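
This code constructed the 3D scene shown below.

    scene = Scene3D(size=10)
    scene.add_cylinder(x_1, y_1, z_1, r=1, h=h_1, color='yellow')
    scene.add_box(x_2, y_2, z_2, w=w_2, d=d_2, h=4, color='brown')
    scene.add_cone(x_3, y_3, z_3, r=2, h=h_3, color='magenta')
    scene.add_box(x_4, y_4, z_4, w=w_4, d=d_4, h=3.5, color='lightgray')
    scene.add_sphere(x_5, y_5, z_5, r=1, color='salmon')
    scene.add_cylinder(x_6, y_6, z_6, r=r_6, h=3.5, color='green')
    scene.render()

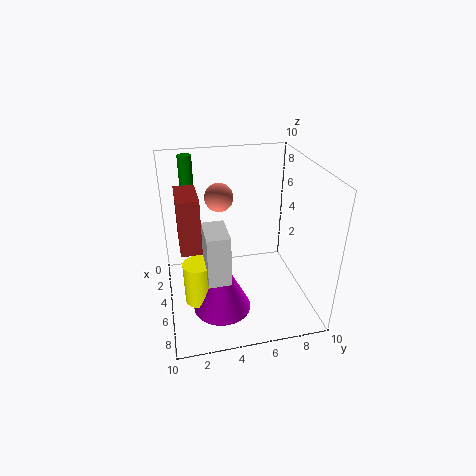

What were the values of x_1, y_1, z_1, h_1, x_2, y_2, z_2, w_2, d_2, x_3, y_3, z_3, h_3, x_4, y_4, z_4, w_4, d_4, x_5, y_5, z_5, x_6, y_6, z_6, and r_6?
x_1 = 6, y_1 = 2, z_1 = 1, h_1 = 3, x_2 = 2, y_2 = 1, z_2 = 4, w_2 = 3, d_2 = 1.5, x_3 = 6.5, y_3 = 3.5, z_3 = 0.5, h_3 = 4, x_4 = 5, y_4 = 2.5, z_4 = 3, w_4 = 2.5, d_4 = 1.5, x_5 = 3.5, y_5 = 4, z_5 = 7.5, x_6 = 1.5, y_6 = 2, z_6 = 6.5, r_6 = 0.5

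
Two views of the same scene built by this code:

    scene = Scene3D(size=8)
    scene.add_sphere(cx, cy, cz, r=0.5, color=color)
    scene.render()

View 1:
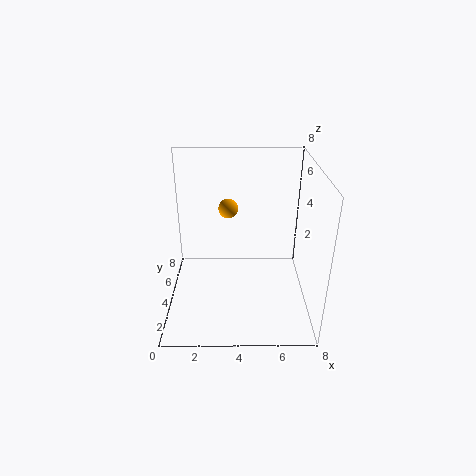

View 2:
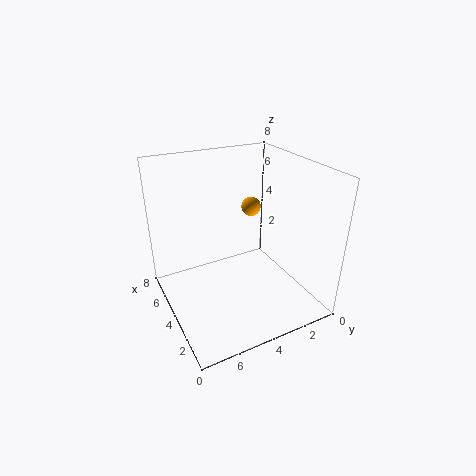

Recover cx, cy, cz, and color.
cx = 3.5
cy = 3.5
cz = 6
color = 'orange'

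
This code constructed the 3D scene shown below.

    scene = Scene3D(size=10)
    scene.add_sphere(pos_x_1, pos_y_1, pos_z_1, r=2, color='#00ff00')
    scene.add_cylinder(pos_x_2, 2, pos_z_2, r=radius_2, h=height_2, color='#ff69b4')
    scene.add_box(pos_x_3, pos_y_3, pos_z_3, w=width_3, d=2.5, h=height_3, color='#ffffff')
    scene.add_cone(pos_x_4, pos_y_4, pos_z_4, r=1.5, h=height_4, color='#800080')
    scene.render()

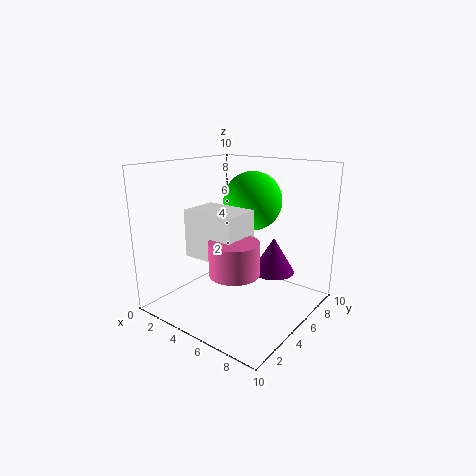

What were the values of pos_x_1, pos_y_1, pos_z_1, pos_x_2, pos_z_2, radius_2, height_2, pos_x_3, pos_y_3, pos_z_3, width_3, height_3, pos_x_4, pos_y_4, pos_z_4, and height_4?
pos_x_1 = 5.5
pos_y_1 = 6
pos_z_1 = 7.5
pos_x_2 = 7
pos_z_2 = 4
radius_2 = 1.5
height_2 = 2
pos_x_3 = 3.5
pos_y_3 = 1.5
pos_z_3 = 4.5
width_3 = 3.5
height_3 = 3
pos_x_4 = 7
pos_y_4 = 6.5
pos_z_4 = 2.5
height_4 = 2.5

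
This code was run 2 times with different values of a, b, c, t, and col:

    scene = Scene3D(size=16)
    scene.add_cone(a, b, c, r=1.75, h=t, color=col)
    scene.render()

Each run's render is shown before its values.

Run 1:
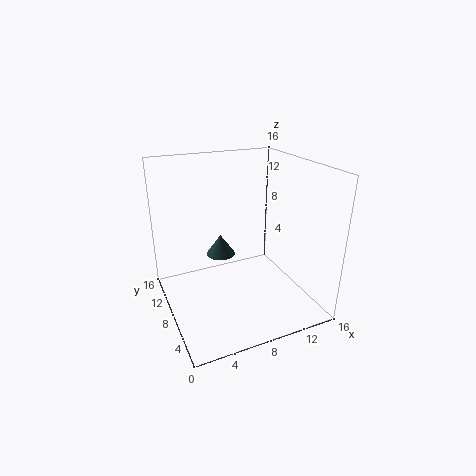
a = 7.25
b = 11.5
c = 4.5
t = 2.5
col = 'darkslategray'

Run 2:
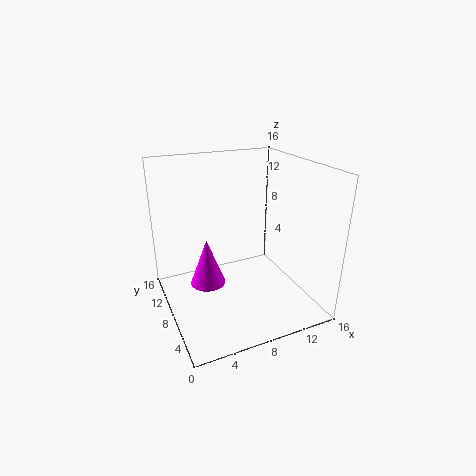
a = 3.5
b = 5.5
c = 5
t = 4.75
col = 'magenta'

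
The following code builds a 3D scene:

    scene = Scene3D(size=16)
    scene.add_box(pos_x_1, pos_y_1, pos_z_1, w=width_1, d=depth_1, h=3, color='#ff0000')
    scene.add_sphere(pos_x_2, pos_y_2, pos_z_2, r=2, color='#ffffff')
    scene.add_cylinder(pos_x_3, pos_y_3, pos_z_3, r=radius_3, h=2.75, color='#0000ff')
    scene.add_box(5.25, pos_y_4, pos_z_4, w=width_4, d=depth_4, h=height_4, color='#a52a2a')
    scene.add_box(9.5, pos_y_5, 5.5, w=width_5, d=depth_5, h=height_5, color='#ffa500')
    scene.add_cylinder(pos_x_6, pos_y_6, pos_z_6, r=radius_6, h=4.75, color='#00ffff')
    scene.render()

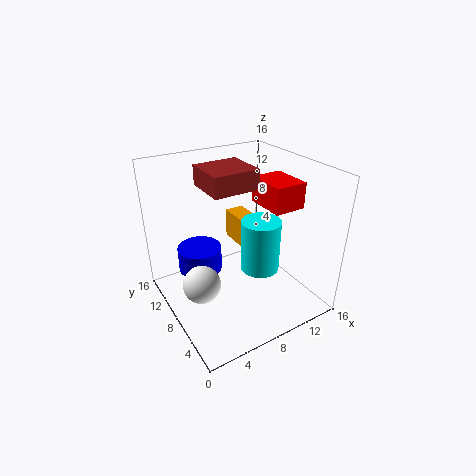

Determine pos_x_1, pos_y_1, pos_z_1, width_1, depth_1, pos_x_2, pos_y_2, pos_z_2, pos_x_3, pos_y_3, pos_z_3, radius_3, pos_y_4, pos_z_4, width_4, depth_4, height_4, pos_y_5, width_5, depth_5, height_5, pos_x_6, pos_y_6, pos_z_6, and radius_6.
pos_x_1 = 11.5, pos_y_1 = 5.75, pos_z_1 = 10.75, width_1 = 3.75, depth_1 = 4.75, pos_x_2 = 2.75, pos_y_2 = 6.75, pos_z_2 = 4.5, pos_x_3 = 4.5, pos_y_3 = 10.75, pos_z_3 = 3.75, radius_3 = 2.5, pos_y_4 = 7.75, pos_z_4 = 13.25, width_4 = 5.25, depth_4 = 5, height_4 = 2.25, pos_y_5 = 8, width_5 = 2.25, depth_5 = 5.25, height_5 = 3.5, pos_x_6 = 6.5, pos_y_6 = 1.75, pos_z_6 = 8.5, radius_6 = 1.75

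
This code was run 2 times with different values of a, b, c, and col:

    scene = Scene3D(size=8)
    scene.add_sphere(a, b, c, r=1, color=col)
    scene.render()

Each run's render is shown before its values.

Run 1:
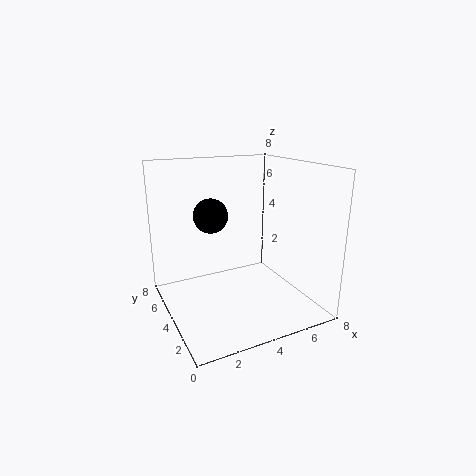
a = 3; b = 5.5; c = 5; col = 'black'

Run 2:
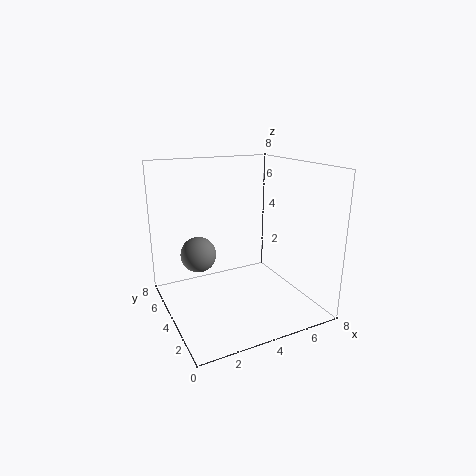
a = 2; b = 5; c = 3; col = 'gray'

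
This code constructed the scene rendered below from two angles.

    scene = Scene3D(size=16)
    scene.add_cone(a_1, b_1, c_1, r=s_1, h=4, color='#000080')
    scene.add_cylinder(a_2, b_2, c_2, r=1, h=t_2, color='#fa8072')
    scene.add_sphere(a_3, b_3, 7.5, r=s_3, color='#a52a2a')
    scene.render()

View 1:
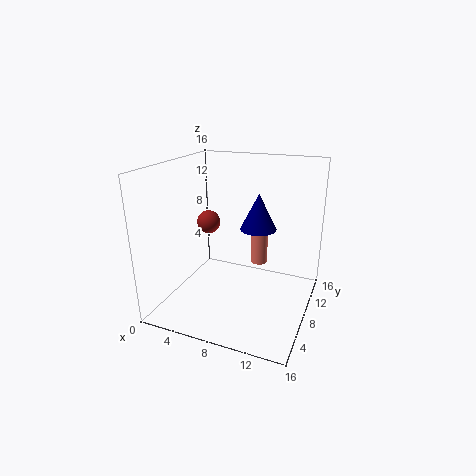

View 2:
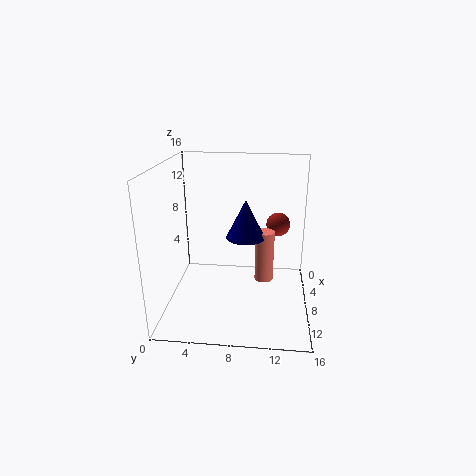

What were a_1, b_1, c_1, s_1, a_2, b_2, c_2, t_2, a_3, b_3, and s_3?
a_1 = 10; b_1 = 9; c_1 = 9; s_1 = 2; a_2 = 9.5; b_2 = 11; c_2 = 4; t_2 = 5.5; a_3 = 2; b_3 = 12.5; s_3 = 1.5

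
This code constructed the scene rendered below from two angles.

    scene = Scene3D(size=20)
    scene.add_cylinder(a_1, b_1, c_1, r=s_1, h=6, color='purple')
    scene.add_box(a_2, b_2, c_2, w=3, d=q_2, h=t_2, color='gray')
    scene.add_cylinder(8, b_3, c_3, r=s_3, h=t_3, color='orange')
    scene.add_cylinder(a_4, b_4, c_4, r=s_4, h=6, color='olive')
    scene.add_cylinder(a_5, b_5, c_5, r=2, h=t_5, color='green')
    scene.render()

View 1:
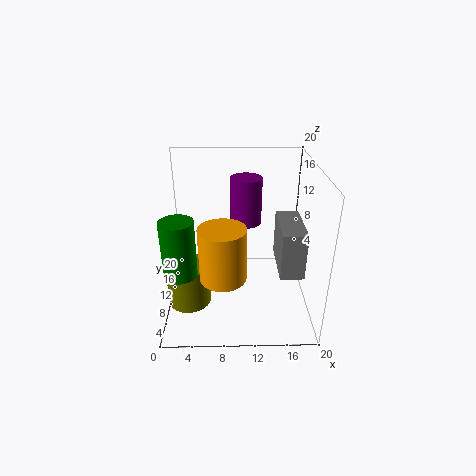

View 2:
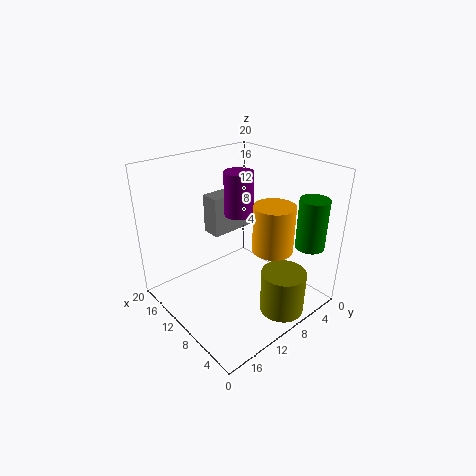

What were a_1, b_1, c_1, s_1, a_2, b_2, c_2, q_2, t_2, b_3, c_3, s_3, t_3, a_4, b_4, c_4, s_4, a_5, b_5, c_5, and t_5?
a_1 = 11, b_1 = 9, c_1 = 13, s_1 = 2, a_2 = 15, b_2 = 3, c_2 = 8, q_2 = 7, t_2 = 6, b_3 = 5, c_3 = 7, s_3 = 3, t_3 = 7, a_4 = 3, b_4 = 8, c_4 = 1, s_4 = 3, a_5 = 3, b_5 = 3, c_5 = 9, t_5 = 7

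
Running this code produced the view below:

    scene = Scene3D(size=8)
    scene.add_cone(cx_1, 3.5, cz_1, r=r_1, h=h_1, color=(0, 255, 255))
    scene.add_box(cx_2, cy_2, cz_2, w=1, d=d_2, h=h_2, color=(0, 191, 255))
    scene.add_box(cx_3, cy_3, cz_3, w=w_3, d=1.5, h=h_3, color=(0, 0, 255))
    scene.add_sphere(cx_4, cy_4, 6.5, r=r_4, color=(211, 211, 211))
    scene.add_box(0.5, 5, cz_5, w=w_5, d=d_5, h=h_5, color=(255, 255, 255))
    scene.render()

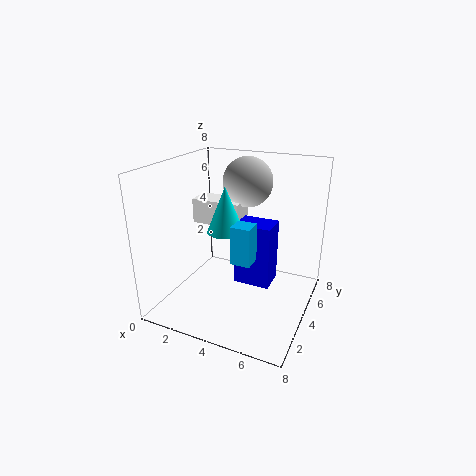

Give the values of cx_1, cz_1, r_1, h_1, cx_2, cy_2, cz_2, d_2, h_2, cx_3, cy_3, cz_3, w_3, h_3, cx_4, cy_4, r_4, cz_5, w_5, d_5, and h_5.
cx_1 = 3.5, cz_1 = 4.5, r_1 = 1, h_1 = 2.5, cx_2 = 4.5, cy_2 = 2, cz_2 = 3.5, d_2 = 1, h_2 = 2, cx_3 = 4, cy_3 = 3.5, cz_3 = 1.5, w_3 = 2, h_3 = 3.5, cx_4 = 3.5, cy_4 = 6.5, r_4 = 1.5, cz_5 = 4, w_5 = 3, d_5 = 1.5, h_5 = 1.5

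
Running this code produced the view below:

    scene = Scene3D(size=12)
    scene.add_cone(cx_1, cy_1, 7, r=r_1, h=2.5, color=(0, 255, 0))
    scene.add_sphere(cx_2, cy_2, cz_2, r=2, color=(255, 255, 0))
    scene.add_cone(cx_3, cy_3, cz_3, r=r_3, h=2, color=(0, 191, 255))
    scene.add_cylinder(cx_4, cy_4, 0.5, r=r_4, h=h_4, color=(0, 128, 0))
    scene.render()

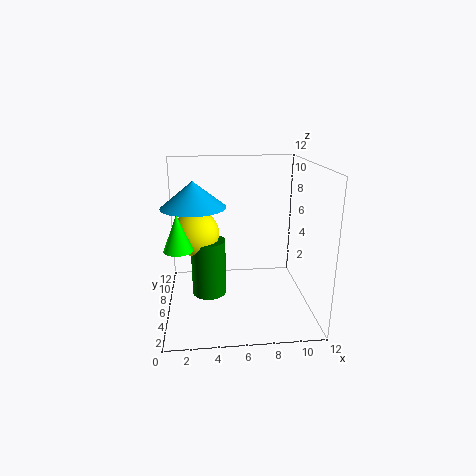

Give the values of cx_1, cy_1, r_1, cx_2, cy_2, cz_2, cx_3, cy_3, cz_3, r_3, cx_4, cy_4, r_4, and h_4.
cx_1 = 1.5
cy_1 = 1.5
r_1 = 1
cx_2 = 2.5
cy_2 = 7.5
cz_2 = 6
cx_3 = 2.5
cy_3 = 5
cz_3 = 9
r_3 = 2.5
cx_4 = 3.5
cy_4 = 7
r_4 = 1.5
h_4 = 5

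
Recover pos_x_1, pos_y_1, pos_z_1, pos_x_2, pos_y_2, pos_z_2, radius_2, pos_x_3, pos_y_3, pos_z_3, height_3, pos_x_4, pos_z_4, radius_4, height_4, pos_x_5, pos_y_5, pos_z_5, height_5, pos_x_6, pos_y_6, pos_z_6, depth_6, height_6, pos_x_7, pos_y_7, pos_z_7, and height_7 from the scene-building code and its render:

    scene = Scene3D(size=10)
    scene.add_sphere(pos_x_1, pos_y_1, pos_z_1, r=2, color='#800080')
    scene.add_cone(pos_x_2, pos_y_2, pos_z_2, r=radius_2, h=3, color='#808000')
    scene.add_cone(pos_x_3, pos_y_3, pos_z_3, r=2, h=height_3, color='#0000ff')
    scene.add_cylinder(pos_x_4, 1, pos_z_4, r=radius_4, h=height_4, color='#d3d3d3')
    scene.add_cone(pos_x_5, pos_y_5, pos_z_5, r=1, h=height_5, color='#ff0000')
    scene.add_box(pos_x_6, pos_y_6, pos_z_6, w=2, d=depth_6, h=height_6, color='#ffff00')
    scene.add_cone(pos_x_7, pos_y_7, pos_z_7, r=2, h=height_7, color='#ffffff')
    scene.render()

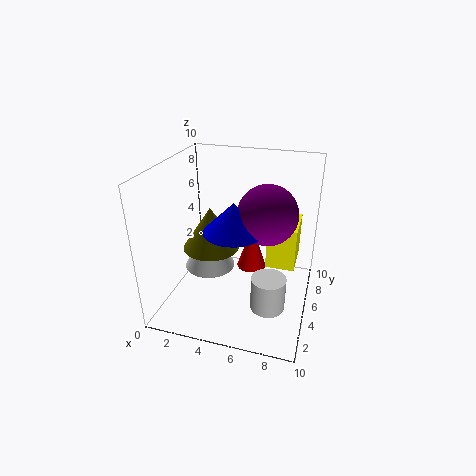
pos_x_1 = 7; pos_y_1 = 5; pos_z_1 = 7; pos_x_2 = 3; pos_y_2 = 5; pos_z_2 = 4; radius_2 = 2; pos_x_3 = 5; pos_y_3 = 4; pos_z_3 = 6; height_3 = 2; pos_x_4 = 8; pos_z_4 = 3; radius_4 = 1; height_4 = 2; pos_x_5 = 6; pos_y_5 = 5; pos_z_5 = 3; height_5 = 3; pos_x_6 = 7; pos_y_6 = 5; pos_z_6 = 3; depth_6 = 3; height_6 = 3; pos_x_7 = 2; pos_y_7 = 7; pos_z_7 = 1; height_7 = 4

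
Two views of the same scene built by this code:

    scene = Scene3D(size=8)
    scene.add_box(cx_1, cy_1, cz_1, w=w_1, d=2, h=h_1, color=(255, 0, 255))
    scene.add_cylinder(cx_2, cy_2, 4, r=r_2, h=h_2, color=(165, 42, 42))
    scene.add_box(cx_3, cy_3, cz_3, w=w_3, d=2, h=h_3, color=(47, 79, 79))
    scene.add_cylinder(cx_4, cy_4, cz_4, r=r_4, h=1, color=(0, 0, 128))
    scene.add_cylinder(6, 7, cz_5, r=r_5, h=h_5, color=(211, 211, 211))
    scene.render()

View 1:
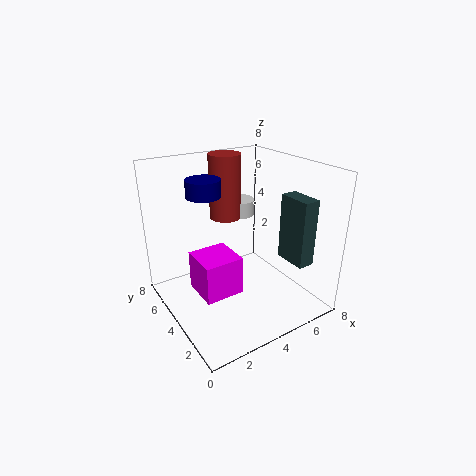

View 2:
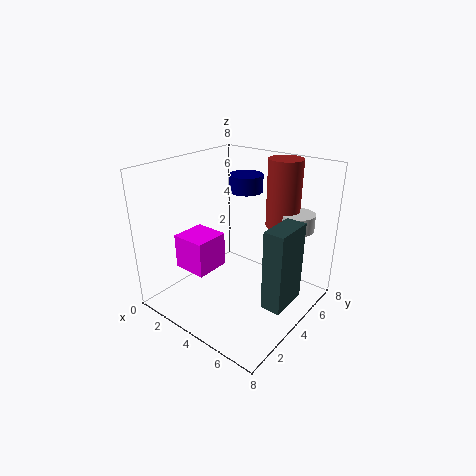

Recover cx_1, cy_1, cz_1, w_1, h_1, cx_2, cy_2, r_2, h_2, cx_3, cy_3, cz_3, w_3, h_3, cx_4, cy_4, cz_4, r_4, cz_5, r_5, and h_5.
cx_1 = 1
cy_1 = 2
cz_1 = 2
w_1 = 2
h_1 = 2
cx_2 = 5
cy_2 = 7
r_2 = 1
h_2 = 4
cx_3 = 7
cy_3 = 2
cz_3 = 2
w_3 = 1
h_3 = 4
cx_4 = 3
cy_4 = 6
cz_4 = 6
r_4 = 1
cz_5 = 4
r_5 = 1
h_5 = 1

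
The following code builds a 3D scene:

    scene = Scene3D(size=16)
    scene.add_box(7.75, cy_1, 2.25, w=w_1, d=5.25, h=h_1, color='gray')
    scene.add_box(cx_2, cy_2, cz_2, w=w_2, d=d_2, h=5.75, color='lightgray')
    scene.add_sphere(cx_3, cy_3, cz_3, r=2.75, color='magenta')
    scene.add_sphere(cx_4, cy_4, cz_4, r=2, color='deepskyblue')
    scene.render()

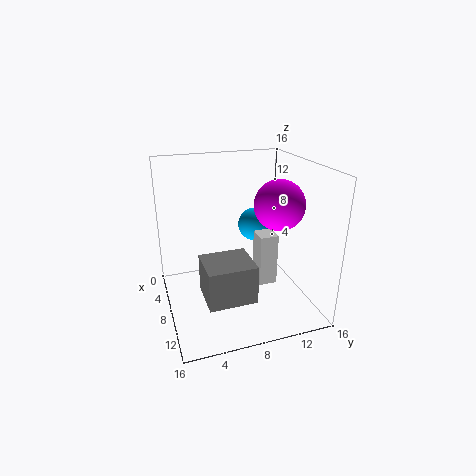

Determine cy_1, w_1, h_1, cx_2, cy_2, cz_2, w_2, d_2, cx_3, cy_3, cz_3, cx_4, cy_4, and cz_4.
cy_1 = 3.5; w_1 = 4.75; h_1 = 4.25; cx_2 = 8.25; cy_2 = 9.75; cz_2 = 3; w_2 = 2.25; d_2 = 2; cx_3 = 9.25; cy_3 = 12.25; cz_3 = 11.75; cx_4 = 4.75; cy_4 = 11.25; cz_4 = 8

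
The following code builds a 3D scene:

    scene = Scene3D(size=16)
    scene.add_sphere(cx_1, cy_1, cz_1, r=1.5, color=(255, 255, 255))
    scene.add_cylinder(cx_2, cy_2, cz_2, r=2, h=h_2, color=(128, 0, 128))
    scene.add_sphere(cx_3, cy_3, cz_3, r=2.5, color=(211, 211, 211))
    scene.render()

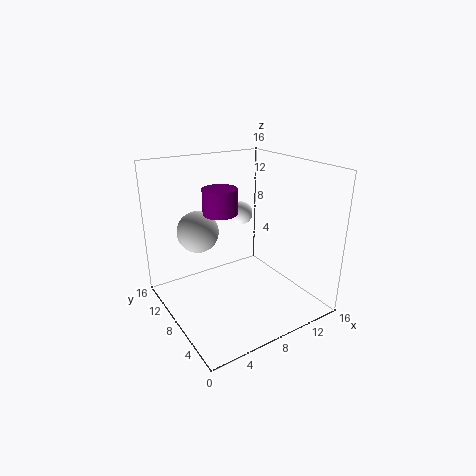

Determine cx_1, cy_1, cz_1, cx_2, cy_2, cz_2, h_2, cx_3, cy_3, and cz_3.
cx_1 = 12
cy_1 = 13.5
cz_1 = 8.5
cx_2 = 7.5
cy_2 = 11
cz_2 = 10
h_2 = 3
cx_3 = 5.5
cy_3 = 13
cz_3 = 7.5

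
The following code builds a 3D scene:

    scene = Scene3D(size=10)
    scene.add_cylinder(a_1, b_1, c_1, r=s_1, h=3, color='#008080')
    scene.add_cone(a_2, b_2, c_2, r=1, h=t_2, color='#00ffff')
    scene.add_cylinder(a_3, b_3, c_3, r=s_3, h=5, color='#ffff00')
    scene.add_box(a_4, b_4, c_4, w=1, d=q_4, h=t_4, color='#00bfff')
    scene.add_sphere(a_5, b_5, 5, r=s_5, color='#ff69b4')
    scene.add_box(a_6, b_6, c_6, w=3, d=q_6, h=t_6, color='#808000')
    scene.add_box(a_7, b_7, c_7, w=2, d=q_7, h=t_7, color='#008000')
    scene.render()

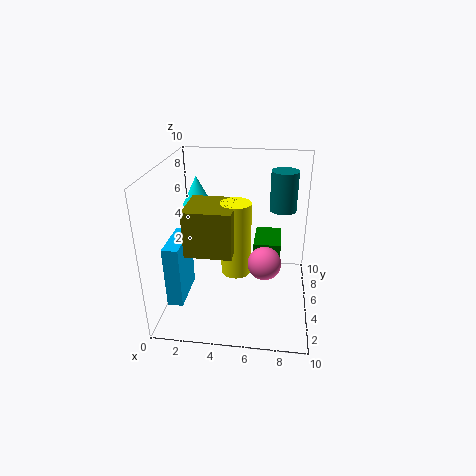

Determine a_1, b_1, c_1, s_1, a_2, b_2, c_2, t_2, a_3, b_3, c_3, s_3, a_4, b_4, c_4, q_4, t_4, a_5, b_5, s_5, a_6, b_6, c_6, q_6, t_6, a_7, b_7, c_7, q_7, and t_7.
a_1 = 8; b_1 = 8; c_1 = 6; s_1 = 1; a_2 = 2; b_2 = 6; c_2 = 7; t_2 = 2; a_3 = 5; b_3 = 4; c_3 = 3; s_3 = 1; a_4 = 1; b_4 = 1; c_4 = 2; q_4 = 3; t_4 = 4; a_5 = 7; b_5 = 2; s_5 = 1; a_6 = 2; b_6 = 2; c_6 = 5; q_6 = 3; t_6 = 3; a_7 = 6; b_7 = 6; c_7 = 2; q_7 = 3; t_7 = 2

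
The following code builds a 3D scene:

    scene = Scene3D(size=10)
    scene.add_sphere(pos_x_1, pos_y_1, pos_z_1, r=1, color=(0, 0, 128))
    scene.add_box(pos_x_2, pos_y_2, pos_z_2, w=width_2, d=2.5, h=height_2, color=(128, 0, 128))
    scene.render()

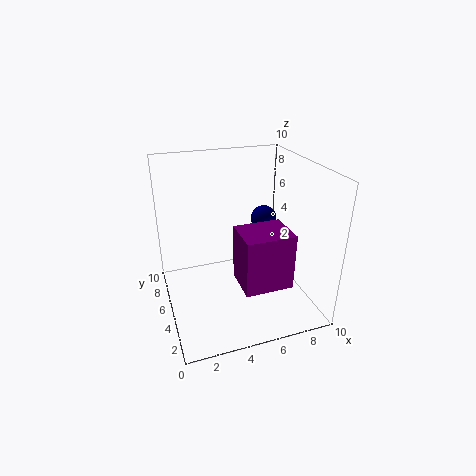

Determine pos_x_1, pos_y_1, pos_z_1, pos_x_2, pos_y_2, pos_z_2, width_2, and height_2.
pos_x_1 = 8; pos_y_1 = 7.5; pos_z_1 = 5; pos_x_2 = 4; pos_y_2 = 0.5; pos_z_2 = 3.5; width_2 = 3; height_2 = 3.5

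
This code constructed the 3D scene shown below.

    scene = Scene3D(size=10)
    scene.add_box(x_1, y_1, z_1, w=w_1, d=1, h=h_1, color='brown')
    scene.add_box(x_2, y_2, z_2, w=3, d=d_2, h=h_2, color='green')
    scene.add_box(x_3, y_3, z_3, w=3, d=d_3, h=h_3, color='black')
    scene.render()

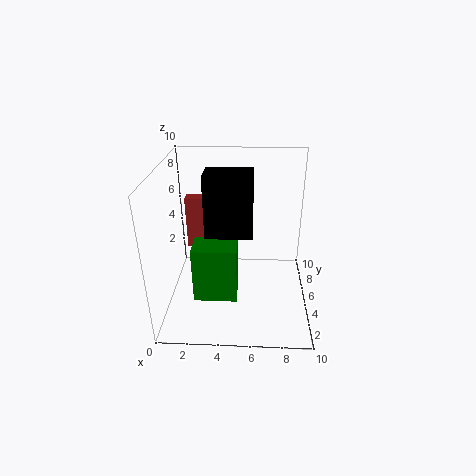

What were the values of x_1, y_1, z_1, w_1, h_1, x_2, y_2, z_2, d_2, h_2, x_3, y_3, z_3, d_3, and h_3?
x_1 = 1
y_1 = 7
z_1 = 3
w_1 = 3
h_1 = 4
x_2 = 2
y_2 = 3
z_2 = 1
d_2 = 2
h_2 = 4
x_3 = 3
y_3 = 3
z_3 = 6
d_3 = 2
h_3 = 4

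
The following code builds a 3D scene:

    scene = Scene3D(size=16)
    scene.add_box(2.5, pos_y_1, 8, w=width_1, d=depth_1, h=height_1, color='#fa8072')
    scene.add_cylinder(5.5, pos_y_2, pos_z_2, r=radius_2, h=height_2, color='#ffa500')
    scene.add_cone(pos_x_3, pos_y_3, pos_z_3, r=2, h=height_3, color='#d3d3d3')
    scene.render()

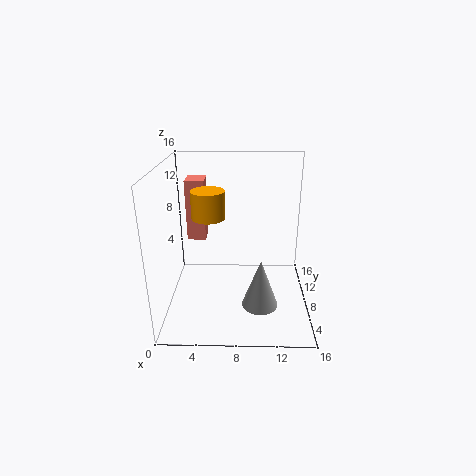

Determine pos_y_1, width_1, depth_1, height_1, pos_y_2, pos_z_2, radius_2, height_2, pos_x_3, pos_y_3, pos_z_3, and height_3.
pos_y_1 = 7.5
width_1 = 2
depth_1 = 2.5
height_1 = 6.5
pos_y_2 = 2.5
pos_z_2 = 12.5
radius_2 = 1.5
height_2 = 2.5
pos_x_3 = 10.5
pos_y_3 = 5.5
pos_z_3 = 1
height_3 = 5.5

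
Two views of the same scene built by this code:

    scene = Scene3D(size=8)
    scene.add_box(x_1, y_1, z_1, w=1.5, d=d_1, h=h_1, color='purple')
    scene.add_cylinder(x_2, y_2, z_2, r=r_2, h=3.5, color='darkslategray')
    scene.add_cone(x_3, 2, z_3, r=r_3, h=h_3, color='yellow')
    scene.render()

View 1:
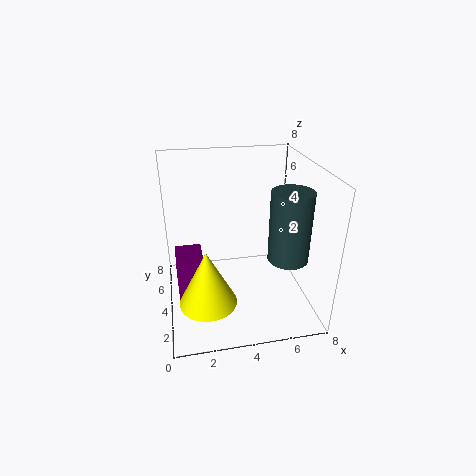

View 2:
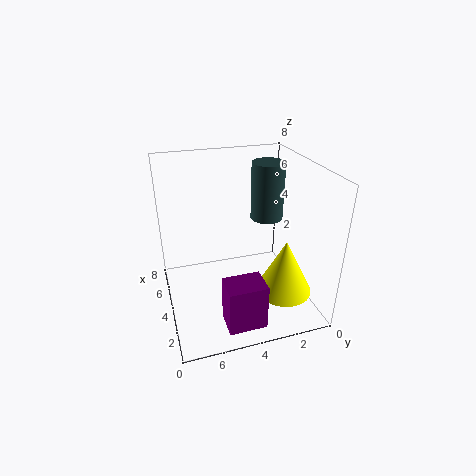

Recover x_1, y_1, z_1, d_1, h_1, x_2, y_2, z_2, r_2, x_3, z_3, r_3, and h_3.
x_1 = 0.5; y_1 = 3.5; z_1 = 0.5; d_1 = 2; h_1 = 2.5; x_2 = 6; y_2 = 1.5; z_2 = 4; r_2 = 1; x_3 = 2; z_3 = 1.5; r_3 = 1.5; h_3 = 3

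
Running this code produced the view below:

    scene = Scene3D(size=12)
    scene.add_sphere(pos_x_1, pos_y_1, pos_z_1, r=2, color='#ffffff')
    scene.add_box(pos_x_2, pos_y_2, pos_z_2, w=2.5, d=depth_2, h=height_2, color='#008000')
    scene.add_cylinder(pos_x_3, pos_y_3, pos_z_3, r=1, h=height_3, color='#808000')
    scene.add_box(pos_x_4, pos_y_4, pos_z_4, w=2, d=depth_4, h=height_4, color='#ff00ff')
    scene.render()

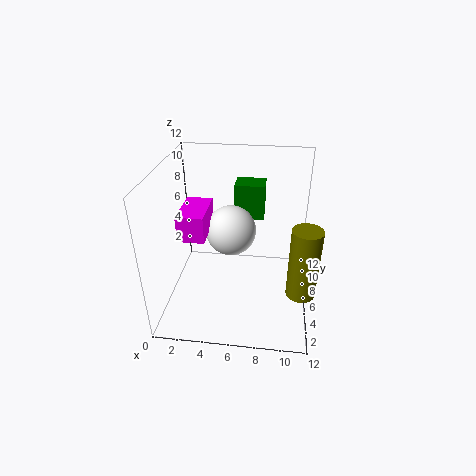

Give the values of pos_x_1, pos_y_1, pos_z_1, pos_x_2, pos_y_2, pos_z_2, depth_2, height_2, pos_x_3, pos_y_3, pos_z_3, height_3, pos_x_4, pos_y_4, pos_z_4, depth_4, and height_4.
pos_x_1 = 5.5; pos_y_1 = 5.5; pos_z_1 = 7; pos_x_2 = 5.5; pos_y_2 = 7.5; pos_z_2 = 7; depth_2 = 2; height_2 = 3; pos_x_3 = 11; pos_y_3 = 1; pos_z_3 = 5; height_3 = 5; pos_x_4 = 2; pos_y_4 = 2.5; pos_z_4 = 7.5; depth_4 = 3.5; height_4 = 2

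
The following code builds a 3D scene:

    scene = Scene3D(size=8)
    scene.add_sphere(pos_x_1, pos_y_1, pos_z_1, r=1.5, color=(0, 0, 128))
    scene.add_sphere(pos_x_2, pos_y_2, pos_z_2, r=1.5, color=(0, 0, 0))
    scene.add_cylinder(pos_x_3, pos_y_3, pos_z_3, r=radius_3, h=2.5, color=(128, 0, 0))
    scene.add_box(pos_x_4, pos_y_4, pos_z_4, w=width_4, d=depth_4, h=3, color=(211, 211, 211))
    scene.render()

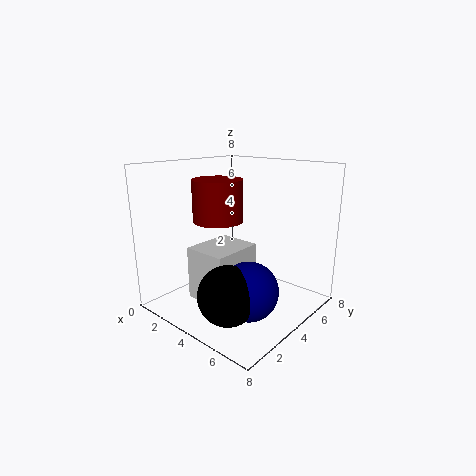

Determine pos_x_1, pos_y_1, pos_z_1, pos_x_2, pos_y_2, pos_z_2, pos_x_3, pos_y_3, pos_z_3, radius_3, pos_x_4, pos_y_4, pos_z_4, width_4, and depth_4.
pos_x_1 = 6
pos_y_1 = 2.5
pos_z_1 = 2
pos_x_2 = 5.5
pos_y_2 = 1.5
pos_z_2 = 2
pos_x_3 = 2
pos_y_3 = 4.5
pos_z_3 = 4.5
radius_3 = 1.5
pos_x_4 = 2
pos_y_4 = 2
pos_z_4 = 0.5
width_4 = 2.5
depth_4 = 3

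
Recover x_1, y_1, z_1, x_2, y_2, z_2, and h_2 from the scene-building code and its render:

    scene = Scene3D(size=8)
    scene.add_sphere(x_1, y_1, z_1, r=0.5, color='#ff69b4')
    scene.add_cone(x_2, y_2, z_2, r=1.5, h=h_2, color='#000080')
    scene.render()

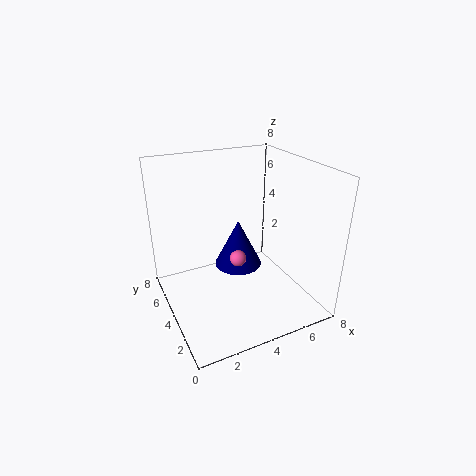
x_1 = 4.5; y_1 = 5; z_1 = 2; x_2 = 5; y_2 = 6; z_2 = 1; h_2 = 3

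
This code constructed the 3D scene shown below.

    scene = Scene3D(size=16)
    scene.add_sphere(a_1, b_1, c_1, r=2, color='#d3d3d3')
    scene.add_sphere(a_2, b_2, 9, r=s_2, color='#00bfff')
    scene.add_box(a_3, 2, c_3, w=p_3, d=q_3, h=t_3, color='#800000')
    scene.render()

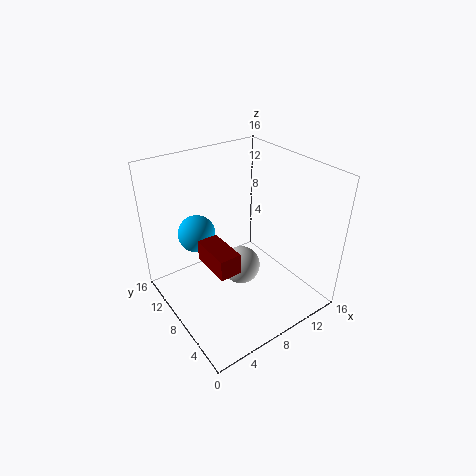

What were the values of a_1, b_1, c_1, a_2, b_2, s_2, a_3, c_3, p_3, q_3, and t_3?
a_1 = 7; b_1 = 6; c_1 = 6; a_2 = 4; b_2 = 10; s_2 = 2; a_3 = 2; c_3 = 9; p_3 = 2; q_3 = 4; t_3 = 2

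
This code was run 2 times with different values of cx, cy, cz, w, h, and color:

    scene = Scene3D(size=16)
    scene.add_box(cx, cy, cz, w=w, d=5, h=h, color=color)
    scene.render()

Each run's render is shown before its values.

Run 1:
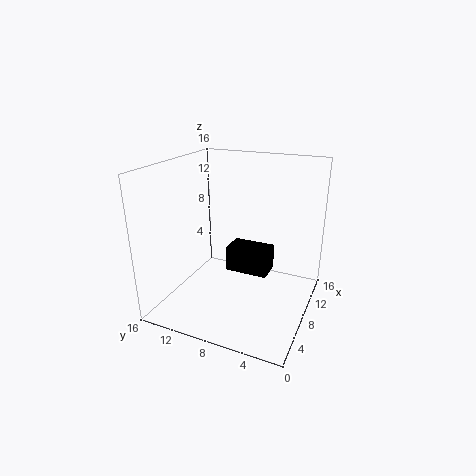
cx = 9; cy = 5; cz = 3; w = 3; h = 3; color = 'black'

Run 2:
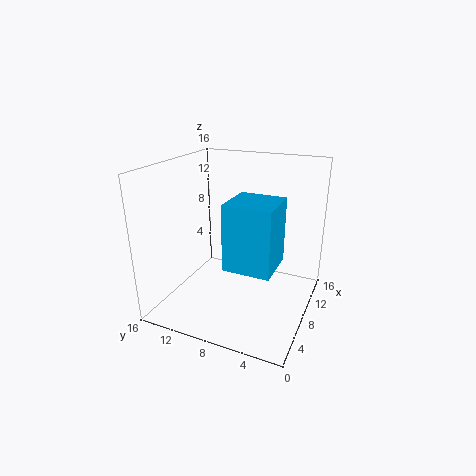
cx = 4; cy = 3; cz = 6; w = 5; h = 7; color = 'deepskyblue'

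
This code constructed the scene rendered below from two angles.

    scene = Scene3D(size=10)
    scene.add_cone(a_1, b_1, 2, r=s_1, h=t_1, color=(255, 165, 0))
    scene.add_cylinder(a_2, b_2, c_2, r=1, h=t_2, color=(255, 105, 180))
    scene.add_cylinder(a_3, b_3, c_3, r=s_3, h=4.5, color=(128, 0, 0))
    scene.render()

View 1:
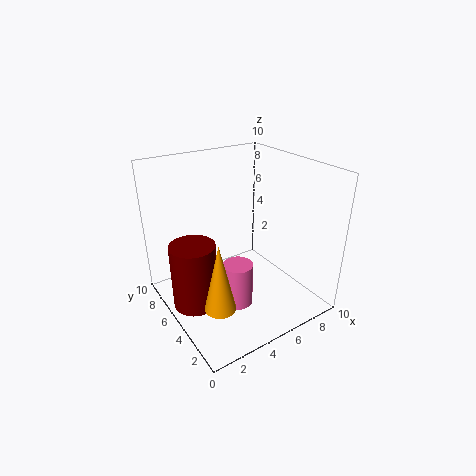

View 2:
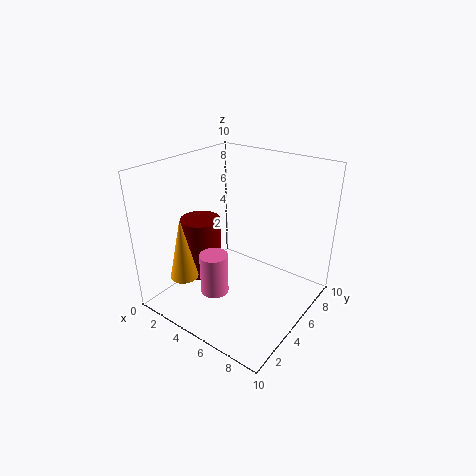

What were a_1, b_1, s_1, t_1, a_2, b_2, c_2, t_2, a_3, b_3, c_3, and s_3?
a_1 = 2, b_1 = 2.5, s_1 = 1, t_1 = 4.5, a_2 = 4, b_2 = 3.5, c_2 = 1, t_2 = 3, a_3 = 1.5, b_3 = 5, c_3 = 1, s_3 = 1.5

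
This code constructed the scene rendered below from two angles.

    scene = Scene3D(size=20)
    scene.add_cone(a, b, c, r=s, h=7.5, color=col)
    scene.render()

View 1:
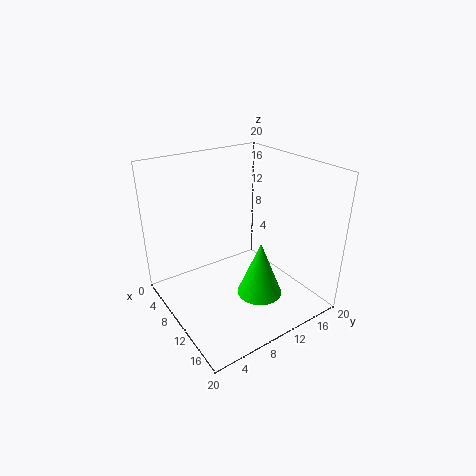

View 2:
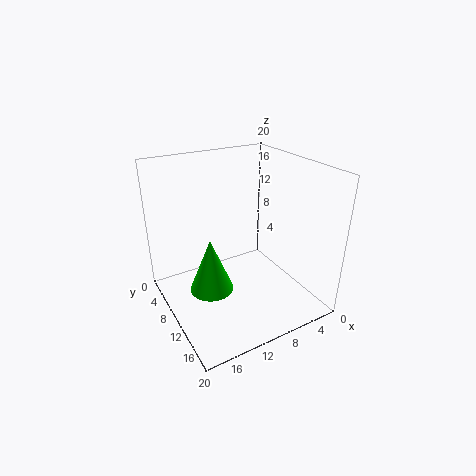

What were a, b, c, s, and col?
a = 14.5
b = 10.5
c = 3.5
s = 3
col = 'lime'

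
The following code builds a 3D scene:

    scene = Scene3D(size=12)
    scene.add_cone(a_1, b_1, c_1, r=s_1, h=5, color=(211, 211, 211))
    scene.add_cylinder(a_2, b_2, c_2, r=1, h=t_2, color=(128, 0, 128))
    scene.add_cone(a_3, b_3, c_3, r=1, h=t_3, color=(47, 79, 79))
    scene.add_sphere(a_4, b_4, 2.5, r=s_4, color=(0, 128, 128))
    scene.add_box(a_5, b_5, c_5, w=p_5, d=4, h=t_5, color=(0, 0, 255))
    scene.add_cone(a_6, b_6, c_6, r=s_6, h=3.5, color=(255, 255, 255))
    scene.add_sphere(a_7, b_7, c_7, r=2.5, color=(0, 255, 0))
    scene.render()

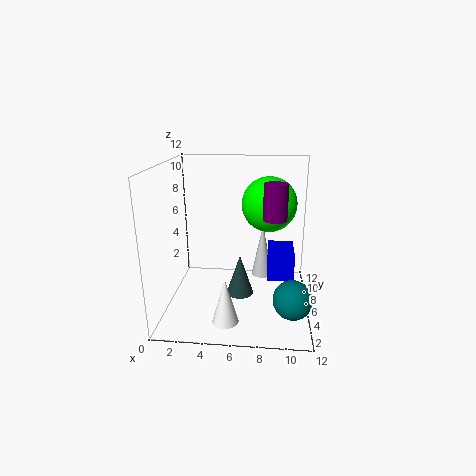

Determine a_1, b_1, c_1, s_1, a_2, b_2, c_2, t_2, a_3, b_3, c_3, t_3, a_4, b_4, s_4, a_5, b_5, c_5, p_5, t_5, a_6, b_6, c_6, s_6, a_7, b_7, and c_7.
a_1 = 8, b_1 = 9.5, c_1 = 1, s_1 = 1, a_2 = 9, b_2 = 6.5, c_2 = 7.5, t_2 = 3, a_3 = 6.5, b_3 = 2.5, c_3 = 3, t_3 = 3, a_4 = 10.5, b_4 = 2.5, s_4 = 1.5, a_5 = 8.5, b_5 = 8, c_5 = 1, p_5 = 2.5, t_5 = 2.5, a_6 = 5.5, b_6 = 1.5, c_6 = 1, s_6 = 1, a_7 = 8.5, b_7 = 9.5, c_7 = 8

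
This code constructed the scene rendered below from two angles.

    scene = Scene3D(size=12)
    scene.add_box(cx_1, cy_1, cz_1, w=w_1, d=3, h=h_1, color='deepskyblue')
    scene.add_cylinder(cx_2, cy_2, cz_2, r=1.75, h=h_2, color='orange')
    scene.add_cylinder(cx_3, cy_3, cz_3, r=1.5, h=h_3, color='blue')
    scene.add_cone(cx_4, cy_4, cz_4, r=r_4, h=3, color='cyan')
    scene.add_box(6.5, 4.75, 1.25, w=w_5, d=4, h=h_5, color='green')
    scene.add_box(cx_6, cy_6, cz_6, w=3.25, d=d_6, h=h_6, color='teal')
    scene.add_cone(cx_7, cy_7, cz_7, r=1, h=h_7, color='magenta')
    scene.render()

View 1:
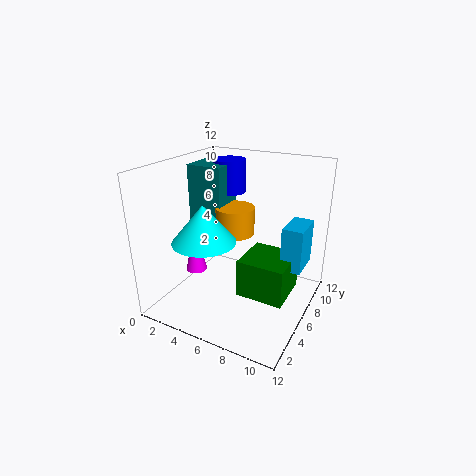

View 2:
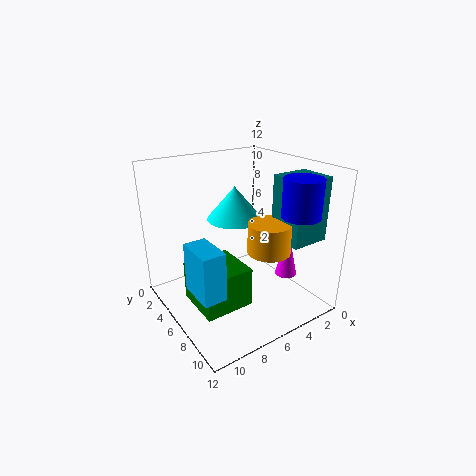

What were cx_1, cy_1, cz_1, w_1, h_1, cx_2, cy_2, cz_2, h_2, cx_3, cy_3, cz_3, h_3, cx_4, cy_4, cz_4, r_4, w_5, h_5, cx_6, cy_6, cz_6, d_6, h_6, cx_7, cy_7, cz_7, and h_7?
cx_1 = 9.5; cy_1 = 6.75; cz_1 = 3.5; w_1 = 1.75; h_1 = 3.75; cx_2 = 4.5; cy_2 = 8.25; cz_2 = 5.25; h_2 = 2.5; cx_3 = 3; cy_3 = 10; cz_3 = 8.5; h_3 = 3; cx_4 = 4.5; cy_4 = 3.25; cz_4 = 6.5; r_4 = 2.5; w_5 = 4; h_5 = 3.25; cx_6 = 0.25; cy_6 = 7.25; cz_6 = 6; d_6 = 3; h_6 = 5.25; cx_7 = 1; cy_7 = 6.75; cz_7 = 1.25; h_7 = 4.5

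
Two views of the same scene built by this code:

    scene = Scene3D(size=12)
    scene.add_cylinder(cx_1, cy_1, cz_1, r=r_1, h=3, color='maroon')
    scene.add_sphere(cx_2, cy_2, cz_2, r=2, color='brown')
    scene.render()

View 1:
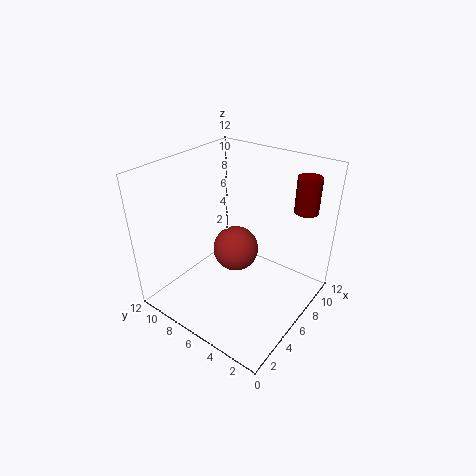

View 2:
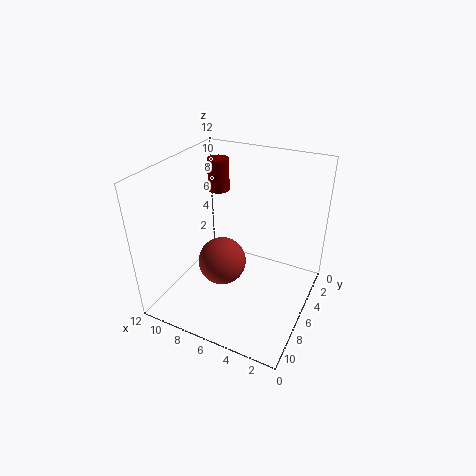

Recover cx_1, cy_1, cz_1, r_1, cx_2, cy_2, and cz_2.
cx_1 = 10, cy_1 = 2, cz_1 = 8, r_1 = 1, cx_2 = 7, cy_2 = 7, cz_2 = 4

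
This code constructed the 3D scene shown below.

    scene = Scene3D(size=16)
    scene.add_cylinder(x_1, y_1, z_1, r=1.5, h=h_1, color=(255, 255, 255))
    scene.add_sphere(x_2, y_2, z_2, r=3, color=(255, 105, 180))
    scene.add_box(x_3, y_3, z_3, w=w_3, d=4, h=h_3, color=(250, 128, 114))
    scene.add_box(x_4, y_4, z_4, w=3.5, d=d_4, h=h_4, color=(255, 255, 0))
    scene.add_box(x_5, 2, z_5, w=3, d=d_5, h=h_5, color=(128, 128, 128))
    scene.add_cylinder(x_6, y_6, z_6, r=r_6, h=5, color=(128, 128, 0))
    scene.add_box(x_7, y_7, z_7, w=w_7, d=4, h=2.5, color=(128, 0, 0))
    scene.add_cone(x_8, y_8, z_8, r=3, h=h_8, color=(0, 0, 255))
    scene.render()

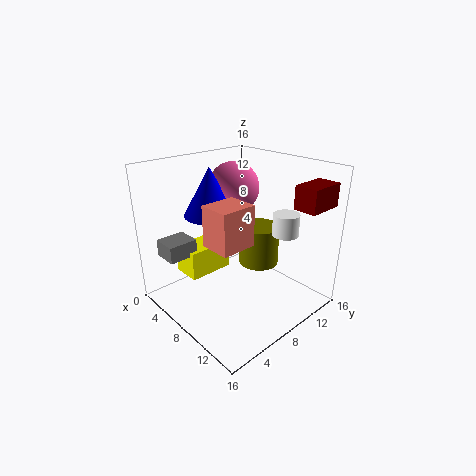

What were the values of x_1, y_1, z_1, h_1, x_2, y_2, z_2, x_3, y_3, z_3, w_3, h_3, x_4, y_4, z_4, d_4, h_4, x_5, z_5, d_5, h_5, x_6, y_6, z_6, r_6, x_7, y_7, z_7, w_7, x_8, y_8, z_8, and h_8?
x_1 = 11, y_1 = 12.5, z_1 = 8, h_1 = 2.5, x_2 = 4.5, y_2 = 10.5, z_2 = 12.5, x_3 = 7, y_3 = 4, z_3 = 8, w_3 = 3.5, h_3 = 4.5, x_4 = 0.5, y_4 = 4.5, z_4 = 2, d_4 = 5.5, h_4 = 3.5, x_5 = 0.5, z_5 = 5, d_5 = 3.5, h_5 = 2, x_6 = 6.5, y_6 = 13, z_6 = 2.5, r_6 = 2.5, x_7 = 13, y_7 = 11, z_7 = 12, w_7 = 2.5, x_8 = 4.5, y_8 = 7, z_8 = 10, h_8 = 5.5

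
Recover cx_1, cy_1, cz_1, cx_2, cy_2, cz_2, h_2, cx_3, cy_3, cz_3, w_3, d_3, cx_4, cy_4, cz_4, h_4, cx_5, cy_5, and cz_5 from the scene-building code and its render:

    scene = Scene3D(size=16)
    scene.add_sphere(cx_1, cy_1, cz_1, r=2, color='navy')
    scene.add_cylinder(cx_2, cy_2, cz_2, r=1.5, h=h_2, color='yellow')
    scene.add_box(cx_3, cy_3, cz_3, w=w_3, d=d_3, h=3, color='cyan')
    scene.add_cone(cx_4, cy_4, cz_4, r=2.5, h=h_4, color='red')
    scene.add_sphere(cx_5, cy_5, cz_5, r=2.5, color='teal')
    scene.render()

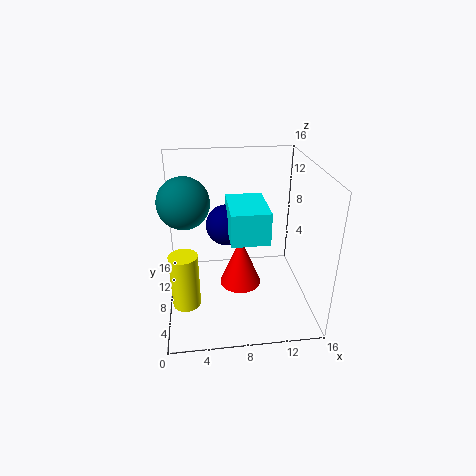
cx_1 = 6.5, cy_1 = 5.5, cz_1 = 11, cx_2 = 2, cy_2 = 5, cz_2 = 2, h_2 = 6, cx_3 = 6.5, cy_3 = 1, cz_3 = 11, w_3 = 3.5, d_3 = 5, cx_4 = 8.5, cy_4 = 9.5, cz_4 = 1, h_4 = 6, cx_5 = 2.5, cy_5 = 5.5, cz_5 = 13.5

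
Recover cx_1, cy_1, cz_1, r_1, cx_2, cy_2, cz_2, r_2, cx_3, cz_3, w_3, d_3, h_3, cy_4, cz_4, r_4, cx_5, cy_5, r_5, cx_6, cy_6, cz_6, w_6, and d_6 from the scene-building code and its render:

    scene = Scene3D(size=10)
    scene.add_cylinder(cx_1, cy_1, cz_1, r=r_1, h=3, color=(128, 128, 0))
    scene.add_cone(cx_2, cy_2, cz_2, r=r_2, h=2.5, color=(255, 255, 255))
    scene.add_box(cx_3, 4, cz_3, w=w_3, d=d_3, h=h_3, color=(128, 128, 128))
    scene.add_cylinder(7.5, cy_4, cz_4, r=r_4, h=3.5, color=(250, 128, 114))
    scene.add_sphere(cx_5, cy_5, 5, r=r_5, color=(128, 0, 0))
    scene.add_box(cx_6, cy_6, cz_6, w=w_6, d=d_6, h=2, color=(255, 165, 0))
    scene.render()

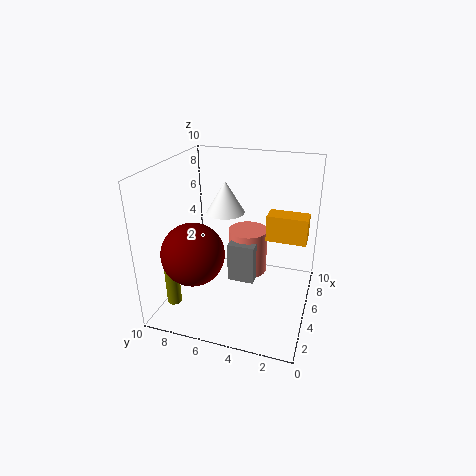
cx_1 = 2.5; cy_1 = 9; cz_1 = 0.5; r_1 = 0.5; cx_2 = 8; cy_2 = 7; cz_2 = 5.5; r_2 = 1.5; cx_3 = 5.5; cz_3 = 1; w_3 = 3.5; d_3 = 2; h_3 = 3; cy_4 = 5; cz_4 = 1; r_4 = 1.5; cx_5 = 2; cy_5 = 7; r_5 = 2; cx_6 = 7; cy_6 = 0.5; cz_6 = 4; w_6 = 1.5; d_6 = 3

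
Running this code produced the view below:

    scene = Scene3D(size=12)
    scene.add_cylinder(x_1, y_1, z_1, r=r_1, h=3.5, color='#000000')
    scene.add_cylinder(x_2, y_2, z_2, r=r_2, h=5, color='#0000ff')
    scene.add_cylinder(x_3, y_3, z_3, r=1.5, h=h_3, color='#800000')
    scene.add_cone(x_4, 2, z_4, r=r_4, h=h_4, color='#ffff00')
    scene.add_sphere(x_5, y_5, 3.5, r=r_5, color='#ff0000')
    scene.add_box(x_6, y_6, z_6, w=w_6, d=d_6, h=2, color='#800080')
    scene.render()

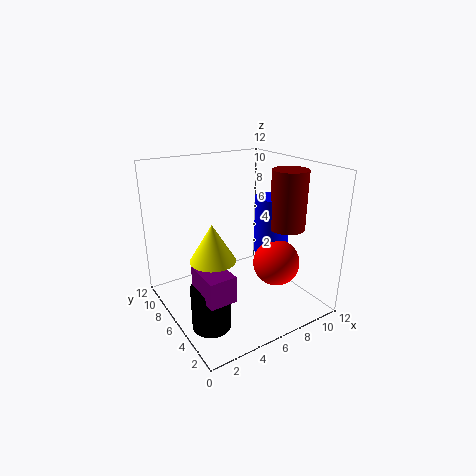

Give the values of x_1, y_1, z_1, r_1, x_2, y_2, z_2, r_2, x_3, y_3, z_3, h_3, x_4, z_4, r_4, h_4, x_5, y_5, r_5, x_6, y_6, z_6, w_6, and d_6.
x_1 = 2; y_1 = 3.5; z_1 = 0.5; r_1 = 1.5; x_2 = 9.5; y_2 = 6; z_2 = 4; r_2 = 1.5; x_3 = 10; y_3 = 4.5; z_3 = 6.5; h_3 = 5; x_4 = 1.5; z_4 = 7; r_4 = 1.5; h_4 = 2.5; x_5 = 9; y_5 = 4.5; r_5 = 2; x_6 = 1; y_6 = 1.5; z_6 = 3.5; w_6 = 2; d_6 = 3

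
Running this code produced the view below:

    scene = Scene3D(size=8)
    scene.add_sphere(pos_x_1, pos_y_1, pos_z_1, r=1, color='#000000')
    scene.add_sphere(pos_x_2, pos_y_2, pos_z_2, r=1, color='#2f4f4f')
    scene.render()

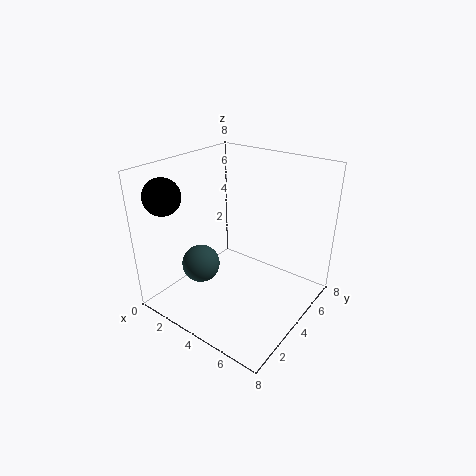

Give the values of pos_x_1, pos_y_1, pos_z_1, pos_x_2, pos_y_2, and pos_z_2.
pos_x_1 = 1, pos_y_1 = 1.5, pos_z_1 = 6.5, pos_x_2 = 3, pos_y_2 = 2, pos_z_2 = 3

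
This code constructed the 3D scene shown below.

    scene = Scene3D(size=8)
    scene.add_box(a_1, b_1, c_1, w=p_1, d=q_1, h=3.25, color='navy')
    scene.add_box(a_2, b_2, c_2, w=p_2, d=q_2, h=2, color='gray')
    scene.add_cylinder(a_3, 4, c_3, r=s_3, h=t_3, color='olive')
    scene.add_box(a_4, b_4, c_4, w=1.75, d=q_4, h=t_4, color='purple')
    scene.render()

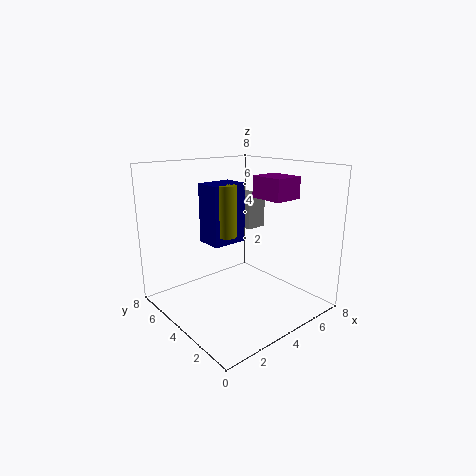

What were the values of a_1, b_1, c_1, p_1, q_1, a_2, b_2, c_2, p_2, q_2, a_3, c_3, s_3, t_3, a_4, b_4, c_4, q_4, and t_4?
a_1 = 2.5, b_1 = 4, c_1 = 3.75, p_1 = 2, q_1 = 1.5, a_2 = 5.5, b_2 = 4.75, c_2 = 4, p_2 = 1.25, q_2 = 2.5, a_3 = 3.25, c_3 = 4.25, s_3 = 0.5, t_3 = 2.75, a_4 = 5.5, b_4 = 2.5, c_4 = 6, q_4 = 2, t_4 = 1.25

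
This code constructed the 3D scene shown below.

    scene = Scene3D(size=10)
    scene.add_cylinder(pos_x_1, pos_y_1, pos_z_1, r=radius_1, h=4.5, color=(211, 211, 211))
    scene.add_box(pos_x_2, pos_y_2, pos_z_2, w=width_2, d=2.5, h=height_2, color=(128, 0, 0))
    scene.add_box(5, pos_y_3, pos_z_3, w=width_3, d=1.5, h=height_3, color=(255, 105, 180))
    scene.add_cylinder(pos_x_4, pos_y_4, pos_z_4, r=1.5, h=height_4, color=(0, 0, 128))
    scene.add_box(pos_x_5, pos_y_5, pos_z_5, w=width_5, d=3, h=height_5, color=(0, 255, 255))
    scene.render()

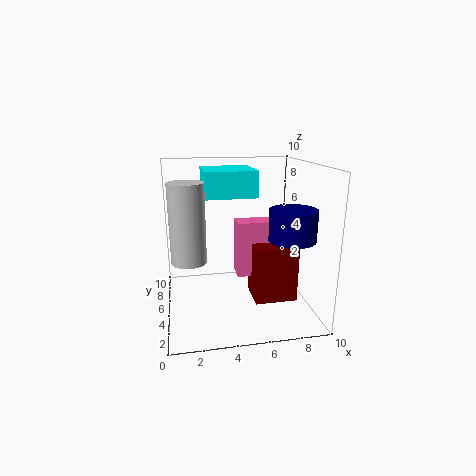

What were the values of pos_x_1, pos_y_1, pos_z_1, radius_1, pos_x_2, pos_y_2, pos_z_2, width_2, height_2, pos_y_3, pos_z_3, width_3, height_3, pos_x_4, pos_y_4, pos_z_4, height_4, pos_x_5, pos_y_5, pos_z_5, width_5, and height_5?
pos_x_1 = 1.5; pos_y_1 = 1.5; pos_z_1 = 5; radius_1 = 1; pos_x_2 = 6; pos_y_2 = 3.5; pos_z_2 = 0.5; width_2 = 3; height_2 = 4; pos_y_3 = 5; pos_z_3 = 2; width_3 = 3; height_3 = 4; pos_x_4 = 8; pos_y_4 = 2.5; pos_z_4 = 5.5; height_4 = 2; pos_x_5 = 2.5; pos_y_5 = 1.5; pos_z_5 = 8.5; width_5 = 3; height_5 = 1.5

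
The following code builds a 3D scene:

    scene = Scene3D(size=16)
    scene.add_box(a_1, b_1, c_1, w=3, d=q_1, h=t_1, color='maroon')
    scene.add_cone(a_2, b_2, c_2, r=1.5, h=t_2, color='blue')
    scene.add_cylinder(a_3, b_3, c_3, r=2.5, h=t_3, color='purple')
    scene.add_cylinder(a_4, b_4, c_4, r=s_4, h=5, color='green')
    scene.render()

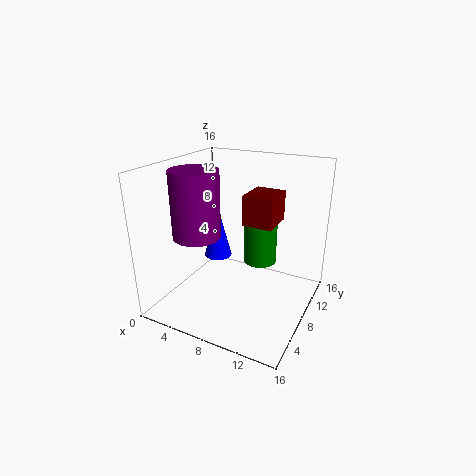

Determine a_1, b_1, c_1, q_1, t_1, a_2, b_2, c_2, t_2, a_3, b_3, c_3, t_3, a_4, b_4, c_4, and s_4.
a_1 = 10, b_1 = 5, c_1 = 11, q_1 = 3.5, t_1 = 3, a_2 = 6, b_2 = 7, c_2 = 6, t_2 = 6, a_3 = 5, b_3 = 4.5, c_3 = 9, t_3 = 7, a_4 = 9, b_4 = 12, c_4 = 3.5, s_4 = 2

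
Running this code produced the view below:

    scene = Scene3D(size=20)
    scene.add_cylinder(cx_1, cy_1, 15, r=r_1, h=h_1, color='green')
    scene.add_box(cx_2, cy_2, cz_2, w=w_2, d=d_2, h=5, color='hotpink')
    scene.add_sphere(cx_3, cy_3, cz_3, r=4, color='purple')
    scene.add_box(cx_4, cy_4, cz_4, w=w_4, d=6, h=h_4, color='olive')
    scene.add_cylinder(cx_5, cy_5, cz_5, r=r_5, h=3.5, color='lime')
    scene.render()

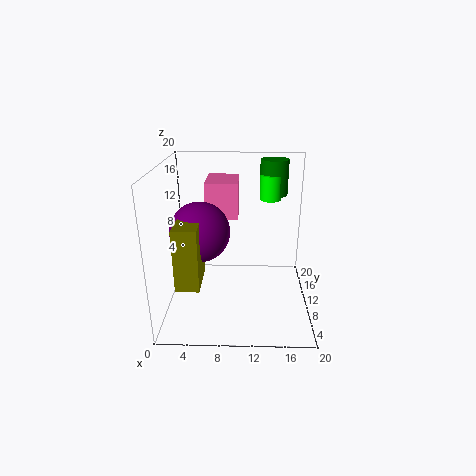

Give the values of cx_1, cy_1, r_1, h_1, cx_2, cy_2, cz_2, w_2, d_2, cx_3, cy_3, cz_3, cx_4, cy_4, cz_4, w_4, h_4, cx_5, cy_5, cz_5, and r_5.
cx_1 = 15; cy_1 = 14.5; r_1 = 2; h_1 = 5; cx_2 = 5.5; cy_2 = 10.5; cz_2 = 12.5; w_2 = 4.5; d_2 = 6; cx_3 = 5; cy_3 = 8.5; cz_3 = 11.5; cx_4 = 2.5; cy_4 = 2.5; cz_4 = 6; w_4 = 3; h_4 = 8; cx_5 = 14.5; cy_5 = 13.5; cz_5 = 14.5; r_5 = 1.5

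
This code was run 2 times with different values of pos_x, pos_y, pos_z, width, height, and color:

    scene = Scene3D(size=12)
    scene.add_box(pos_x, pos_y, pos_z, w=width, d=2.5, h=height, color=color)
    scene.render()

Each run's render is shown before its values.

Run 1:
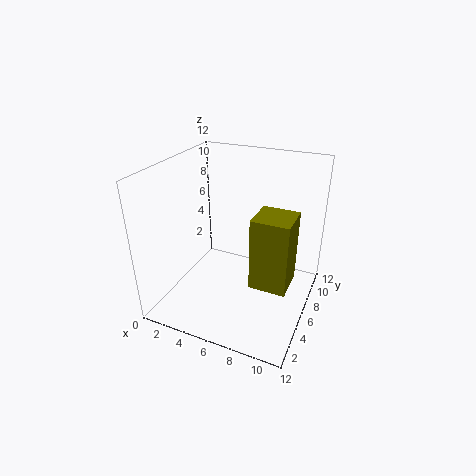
pos_x = 9, pos_y = 1, pos_z = 5.5, width = 2.5, height = 5, color = 'olive'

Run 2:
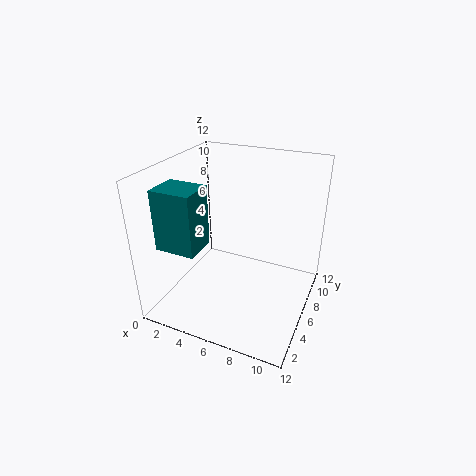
pos_x = 2, pos_y = 0.5, pos_z = 7, width = 3, height = 4.5, color = 'teal'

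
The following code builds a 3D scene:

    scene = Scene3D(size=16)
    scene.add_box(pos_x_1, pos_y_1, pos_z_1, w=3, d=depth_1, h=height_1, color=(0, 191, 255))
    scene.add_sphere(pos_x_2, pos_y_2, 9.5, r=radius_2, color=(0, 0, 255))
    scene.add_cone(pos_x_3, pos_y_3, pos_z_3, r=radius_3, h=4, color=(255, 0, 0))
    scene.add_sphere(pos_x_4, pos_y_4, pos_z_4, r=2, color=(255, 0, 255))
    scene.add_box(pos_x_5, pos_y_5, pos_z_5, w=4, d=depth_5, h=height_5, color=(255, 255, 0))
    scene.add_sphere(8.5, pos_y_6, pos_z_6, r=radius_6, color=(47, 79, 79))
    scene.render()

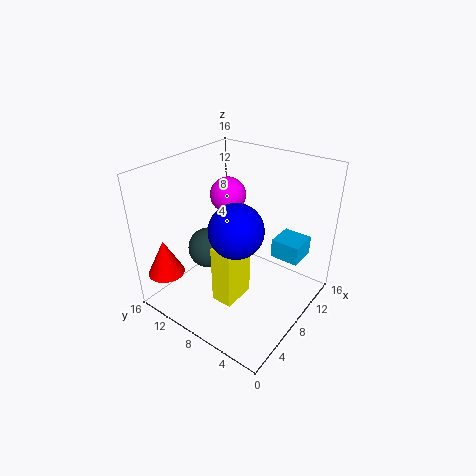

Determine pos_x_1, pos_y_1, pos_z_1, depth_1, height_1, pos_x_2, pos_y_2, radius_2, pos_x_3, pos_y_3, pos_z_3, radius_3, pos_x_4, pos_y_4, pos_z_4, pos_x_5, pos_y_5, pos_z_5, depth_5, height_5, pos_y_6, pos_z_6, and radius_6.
pos_x_1 = 8.5; pos_y_1 = 1; pos_z_1 = 7; depth_1 = 3; height_1 = 2; pos_x_2 = 7; pos_y_2 = 7.5; radius_2 = 3; pos_x_3 = 2; pos_y_3 = 13.5; pos_z_3 = 4.5; radius_3 = 2; pos_x_4 = 9.5; pos_y_4 = 10.5; pos_z_4 = 12; pos_x_5 = 5; pos_y_5 = 7; pos_z_5 = 0.5; depth_5 = 2.5; height_5 = 7; pos_y_6 = 13; pos_z_6 = 4.5; radius_6 = 2.5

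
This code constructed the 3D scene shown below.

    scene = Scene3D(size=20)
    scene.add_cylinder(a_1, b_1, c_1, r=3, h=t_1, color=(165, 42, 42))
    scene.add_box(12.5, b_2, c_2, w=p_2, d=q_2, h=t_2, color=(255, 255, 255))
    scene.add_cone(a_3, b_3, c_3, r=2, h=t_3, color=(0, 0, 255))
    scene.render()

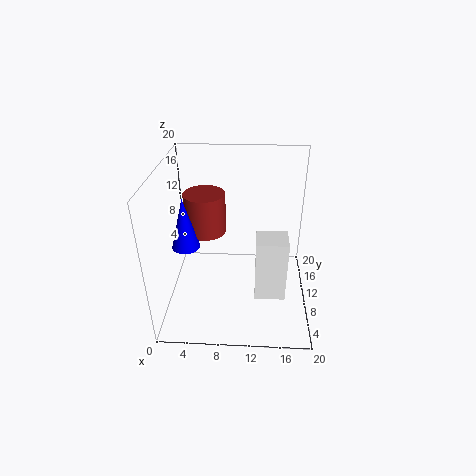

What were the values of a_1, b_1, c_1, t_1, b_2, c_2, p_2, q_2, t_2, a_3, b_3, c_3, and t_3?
a_1 = 5, b_1 = 13.5, c_1 = 9, t_1 = 6, b_2 = 4.5, c_2 = 4, p_2 = 4, q_2 = 3.5, t_2 = 8.5, a_3 = 2.5, b_3 = 10.5, c_3 = 8, t_3 = 7.5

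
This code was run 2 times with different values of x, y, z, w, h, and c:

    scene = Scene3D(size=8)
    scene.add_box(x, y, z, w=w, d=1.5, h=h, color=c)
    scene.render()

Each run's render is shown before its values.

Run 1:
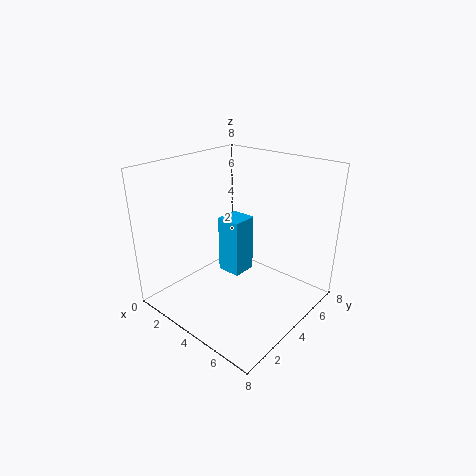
x = 2
y = 4.5
z = 1
w = 1.5
h = 3.5
c = 'deepskyblue'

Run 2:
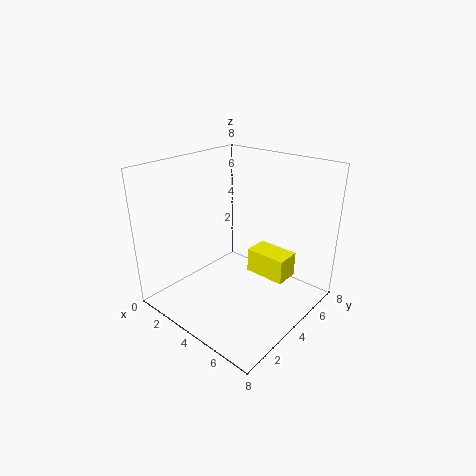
x = 3.5
y = 5.5
z = 1
w = 2.5
h = 1.5
c = 'yellow'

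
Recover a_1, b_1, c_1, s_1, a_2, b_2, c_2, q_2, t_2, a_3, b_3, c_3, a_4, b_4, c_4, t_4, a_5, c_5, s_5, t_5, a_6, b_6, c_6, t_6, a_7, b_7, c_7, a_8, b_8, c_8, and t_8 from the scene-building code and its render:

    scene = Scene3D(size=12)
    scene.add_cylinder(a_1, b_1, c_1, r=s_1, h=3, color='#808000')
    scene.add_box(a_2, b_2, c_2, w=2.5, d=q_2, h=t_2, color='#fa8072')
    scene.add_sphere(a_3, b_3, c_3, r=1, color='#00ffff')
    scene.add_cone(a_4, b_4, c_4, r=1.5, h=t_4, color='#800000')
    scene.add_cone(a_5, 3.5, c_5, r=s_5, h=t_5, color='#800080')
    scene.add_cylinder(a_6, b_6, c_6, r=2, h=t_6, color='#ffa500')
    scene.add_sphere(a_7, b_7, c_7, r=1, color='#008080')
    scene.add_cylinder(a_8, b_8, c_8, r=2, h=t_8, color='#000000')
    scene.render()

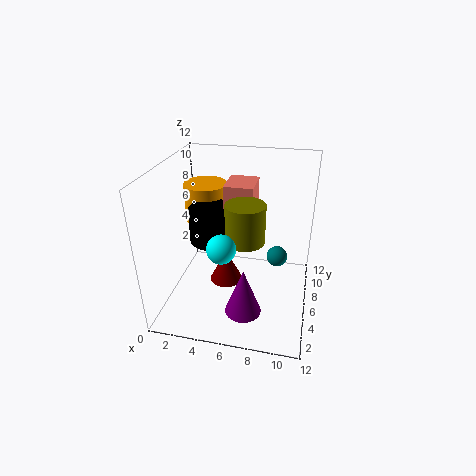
a_1 = 7
b_1 = 4
c_1 = 7
s_1 = 1.5
a_2 = 4.5
b_2 = 7
c_2 = 7.5
q_2 = 3
t_2 = 2.5
a_3 = 6
b_3 = 1
c_3 = 8
a_4 = 4.5
b_4 = 7.5
c_4 = 0.5
t_4 = 3
a_5 = 7
c_5 = 0.5
s_5 = 1.5
t_5 = 4
a_6 = 2
b_6 = 10
c_6 = 5.5
t_6 = 3.5
a_7 = 9
b_7 = 10
c_7 = 2
a_8 = 3.5
b_8 = 7
c_8 = 5
t_8 = 3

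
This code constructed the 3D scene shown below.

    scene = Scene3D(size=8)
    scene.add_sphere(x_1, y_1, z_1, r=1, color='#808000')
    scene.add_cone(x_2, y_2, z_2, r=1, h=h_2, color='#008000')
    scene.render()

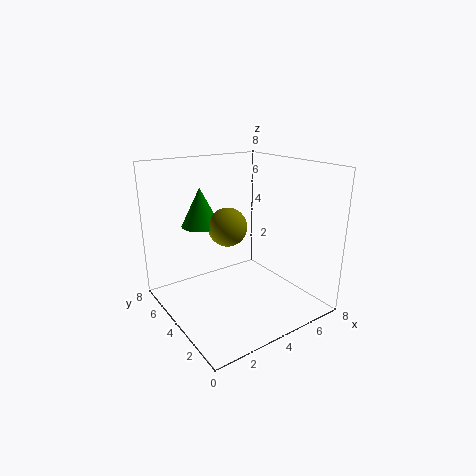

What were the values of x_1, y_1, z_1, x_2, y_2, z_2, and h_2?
x_1 = 3, y_1 = 3.5, z_1 = 5, x_2 = 2, y_2 = 4.5, z_2 = 5, h_2 = 2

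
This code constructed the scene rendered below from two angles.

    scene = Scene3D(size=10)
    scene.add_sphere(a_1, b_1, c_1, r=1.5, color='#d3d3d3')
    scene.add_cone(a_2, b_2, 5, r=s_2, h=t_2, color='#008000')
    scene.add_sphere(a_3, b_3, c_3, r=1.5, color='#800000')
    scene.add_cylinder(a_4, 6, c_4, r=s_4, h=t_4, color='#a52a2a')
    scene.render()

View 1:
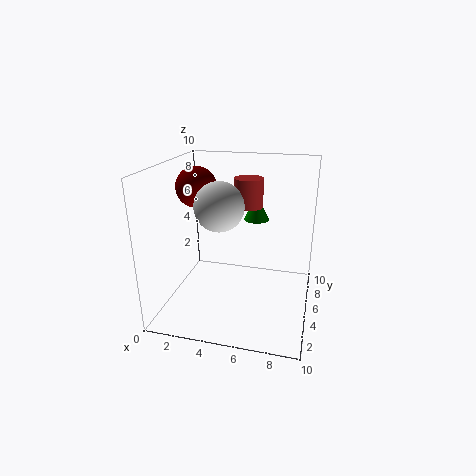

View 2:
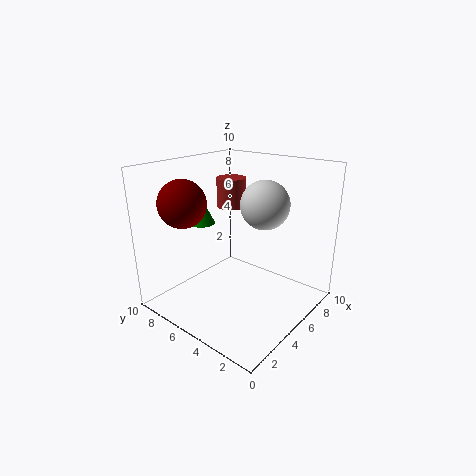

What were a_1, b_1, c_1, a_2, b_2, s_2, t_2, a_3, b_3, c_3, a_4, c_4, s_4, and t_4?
a_1 = 4.5; b_1 = 2.5; c_1 = 8; a_2 = 5.5; b_2 = 9; s_2 = 1; t_2 = 2; a_3 = 1.5; b_3 = 6.5; c_3 = 8; a_4 = 5.5; c_4 = 7; s_4 = 1; t_4 = 2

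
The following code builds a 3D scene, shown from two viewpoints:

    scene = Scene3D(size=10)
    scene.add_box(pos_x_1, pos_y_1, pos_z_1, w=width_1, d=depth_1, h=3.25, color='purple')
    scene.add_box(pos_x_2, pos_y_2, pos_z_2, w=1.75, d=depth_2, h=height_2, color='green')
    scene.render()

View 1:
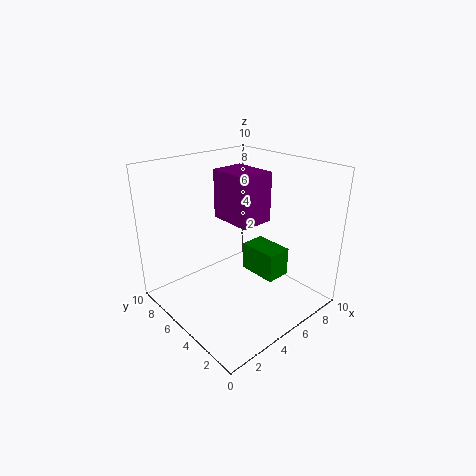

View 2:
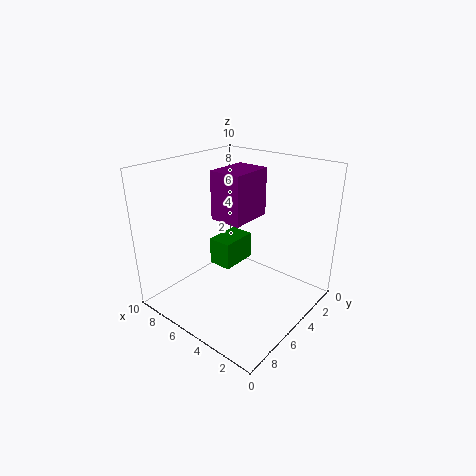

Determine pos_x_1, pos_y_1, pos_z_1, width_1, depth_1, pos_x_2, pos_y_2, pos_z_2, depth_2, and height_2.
pos_x_1 = 4; pos_y_1 = 3.25; pos_z_1 = 6.5; width_1 = 2.25; depth_1 = 3; pos_x_2 = 5.75; pos_y_2 = 2.5; pos_z_2 = 2.25; depth_2 = 2.75; height_2 = 2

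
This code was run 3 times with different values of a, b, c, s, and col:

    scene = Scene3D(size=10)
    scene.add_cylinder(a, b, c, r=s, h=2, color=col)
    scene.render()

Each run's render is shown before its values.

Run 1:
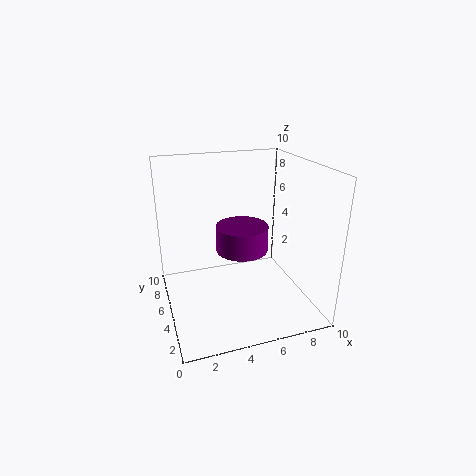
a = 6; b = 7; c = 3; s = 2; col = 'purple'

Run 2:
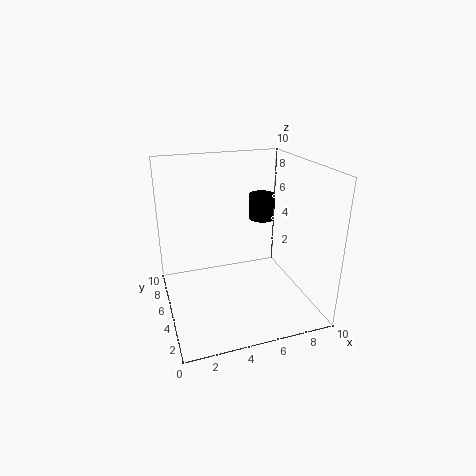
a = 8; b = 8; c = 5; s = 1; col = 'black'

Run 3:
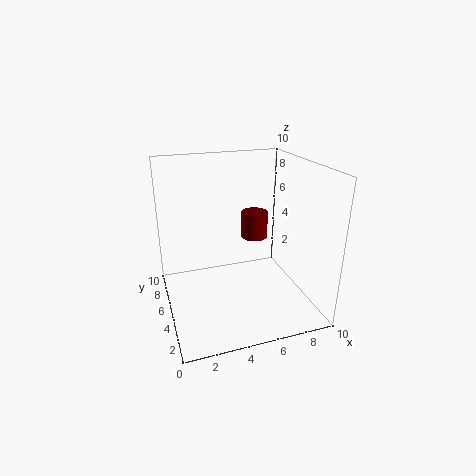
a = 7; b = 7; c = 4; s = 1; col = 'maroon'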